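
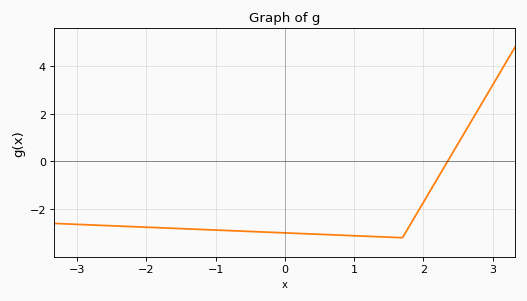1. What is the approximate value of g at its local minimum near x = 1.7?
-3.2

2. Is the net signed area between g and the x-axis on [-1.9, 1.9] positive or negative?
negative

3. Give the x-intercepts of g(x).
2.4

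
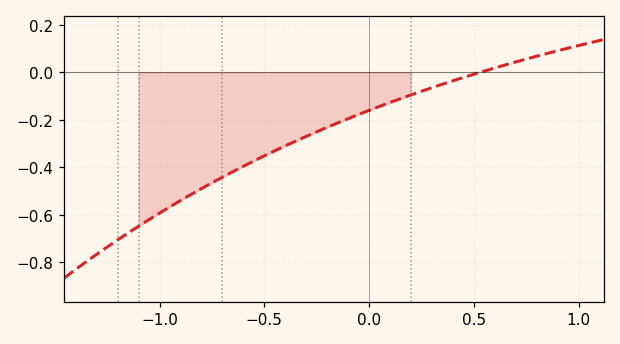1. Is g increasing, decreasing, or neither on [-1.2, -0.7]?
increasing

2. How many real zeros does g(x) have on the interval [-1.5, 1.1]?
1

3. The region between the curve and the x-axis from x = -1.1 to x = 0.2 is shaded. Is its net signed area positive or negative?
negative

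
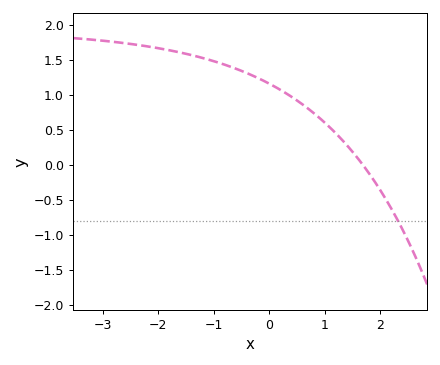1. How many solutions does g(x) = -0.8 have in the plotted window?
1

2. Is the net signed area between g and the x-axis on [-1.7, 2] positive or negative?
positive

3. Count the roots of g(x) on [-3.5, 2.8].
1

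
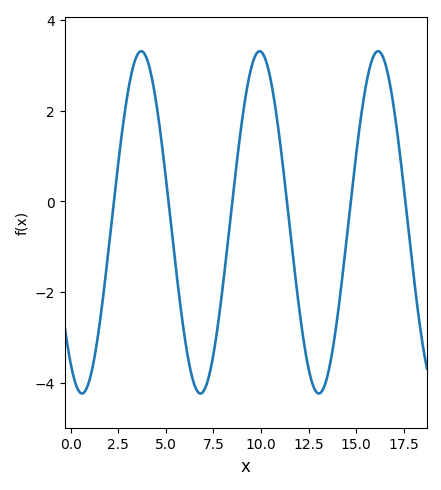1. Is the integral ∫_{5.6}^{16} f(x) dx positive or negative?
negative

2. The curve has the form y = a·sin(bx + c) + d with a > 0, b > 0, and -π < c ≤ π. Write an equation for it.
y = 3.77sin(1.01x - 2.17) - 0.46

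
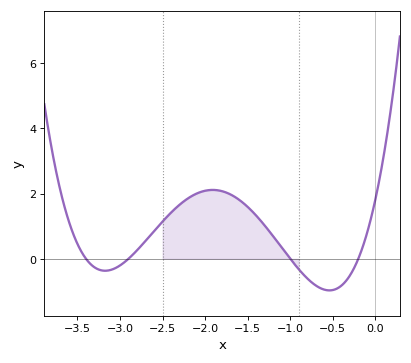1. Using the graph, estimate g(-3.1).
-0.4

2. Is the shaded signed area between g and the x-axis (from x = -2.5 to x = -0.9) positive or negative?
positive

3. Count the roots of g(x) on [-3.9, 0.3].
4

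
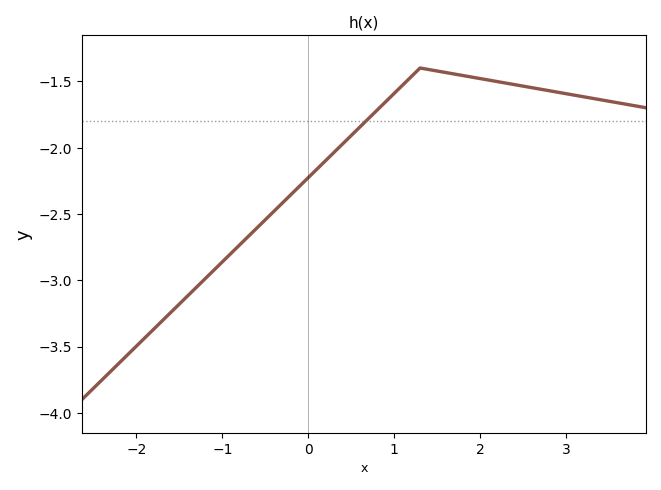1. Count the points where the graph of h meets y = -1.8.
1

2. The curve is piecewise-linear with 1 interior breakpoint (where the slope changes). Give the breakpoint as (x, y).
(1.3, -1.4)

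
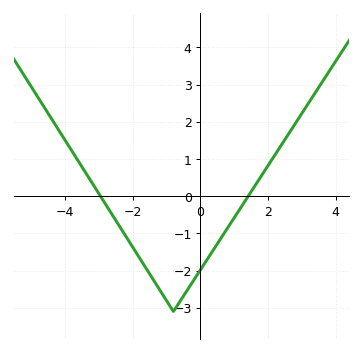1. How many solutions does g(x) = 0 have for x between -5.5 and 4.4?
2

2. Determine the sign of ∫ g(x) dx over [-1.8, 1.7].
negative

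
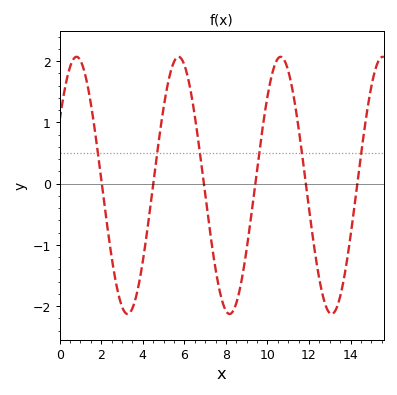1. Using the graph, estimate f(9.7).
0.7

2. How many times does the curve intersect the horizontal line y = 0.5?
6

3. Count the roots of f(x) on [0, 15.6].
6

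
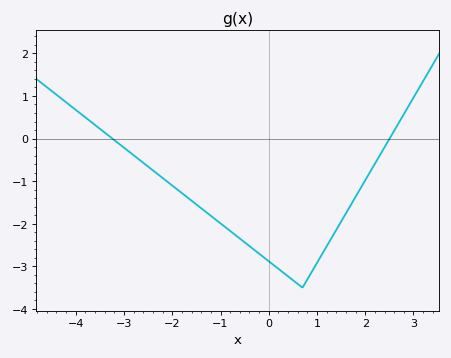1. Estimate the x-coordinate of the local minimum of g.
0.7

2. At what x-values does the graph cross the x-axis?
-3.24, 2.51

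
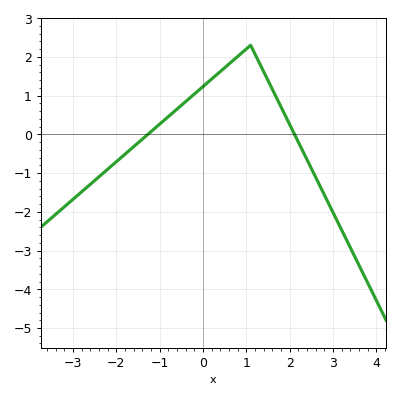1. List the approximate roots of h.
-1.2, 2.2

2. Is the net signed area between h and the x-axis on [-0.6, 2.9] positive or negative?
positive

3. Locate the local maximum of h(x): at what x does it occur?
1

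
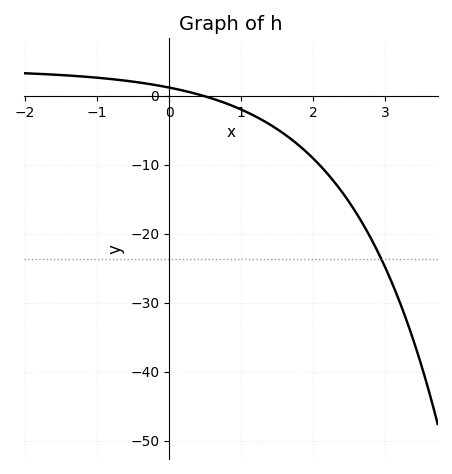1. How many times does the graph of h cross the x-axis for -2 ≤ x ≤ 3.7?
1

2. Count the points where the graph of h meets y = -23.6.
1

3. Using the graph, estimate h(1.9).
-8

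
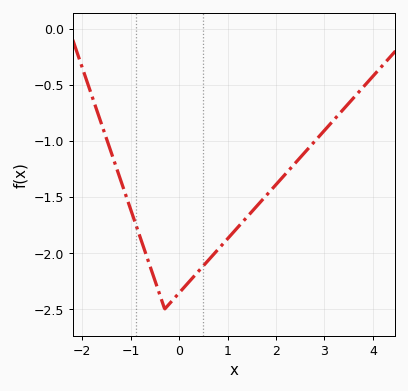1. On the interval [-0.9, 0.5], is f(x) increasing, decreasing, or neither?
neither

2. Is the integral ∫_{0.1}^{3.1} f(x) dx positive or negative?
negative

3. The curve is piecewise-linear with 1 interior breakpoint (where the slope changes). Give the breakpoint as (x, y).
(-0.3, -2.5)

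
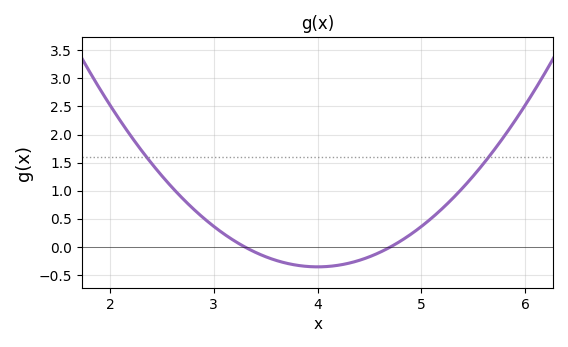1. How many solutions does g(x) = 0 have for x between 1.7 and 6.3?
2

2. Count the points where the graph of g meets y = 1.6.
2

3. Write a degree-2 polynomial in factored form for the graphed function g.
y = 0.72(x - 3.3)(x - 4.7)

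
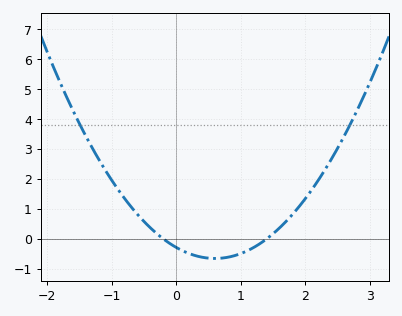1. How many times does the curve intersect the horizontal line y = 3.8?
2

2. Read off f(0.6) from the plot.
-0.7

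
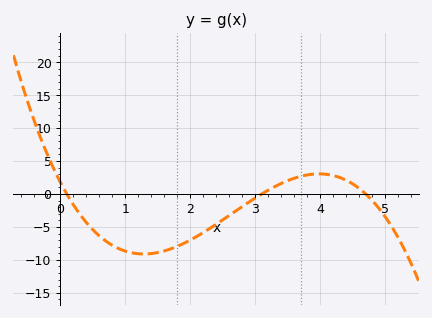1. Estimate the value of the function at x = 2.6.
-3.25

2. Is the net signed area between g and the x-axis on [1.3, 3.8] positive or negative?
negative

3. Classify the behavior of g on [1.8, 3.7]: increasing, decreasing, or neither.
increasing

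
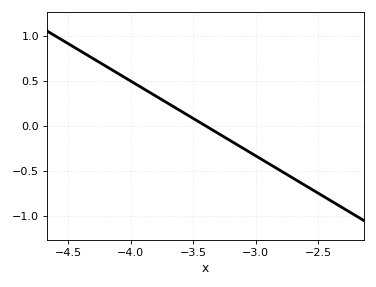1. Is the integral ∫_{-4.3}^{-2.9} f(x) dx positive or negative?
positive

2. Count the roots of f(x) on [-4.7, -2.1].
1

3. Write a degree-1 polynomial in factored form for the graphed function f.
y = -0.83(x + 3.4)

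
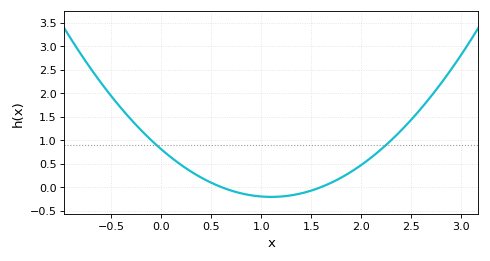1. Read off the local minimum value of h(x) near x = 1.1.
-0.2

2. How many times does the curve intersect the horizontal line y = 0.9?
2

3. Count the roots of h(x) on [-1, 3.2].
2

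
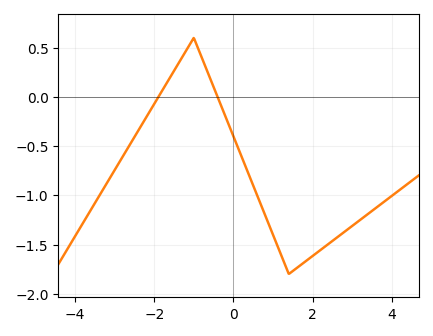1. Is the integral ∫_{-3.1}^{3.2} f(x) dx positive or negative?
negative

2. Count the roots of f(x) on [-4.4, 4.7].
2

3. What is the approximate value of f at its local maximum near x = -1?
0.6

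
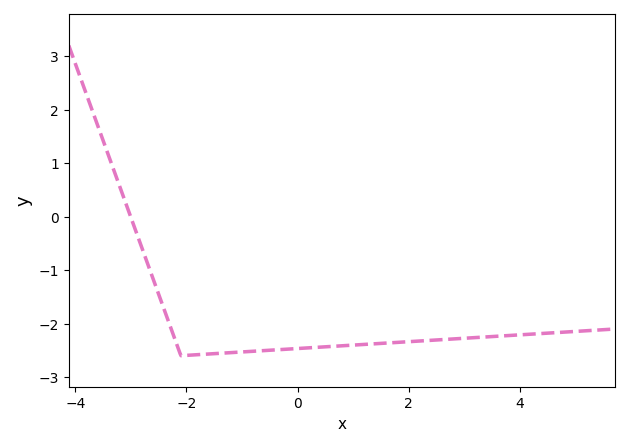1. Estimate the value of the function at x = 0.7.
-2.4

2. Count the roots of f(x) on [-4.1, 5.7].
1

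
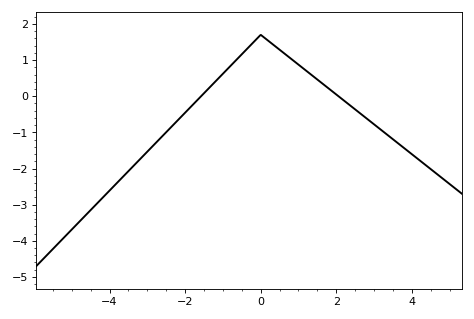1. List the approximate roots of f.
-1.58, 2.06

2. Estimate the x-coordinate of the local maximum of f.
-0.002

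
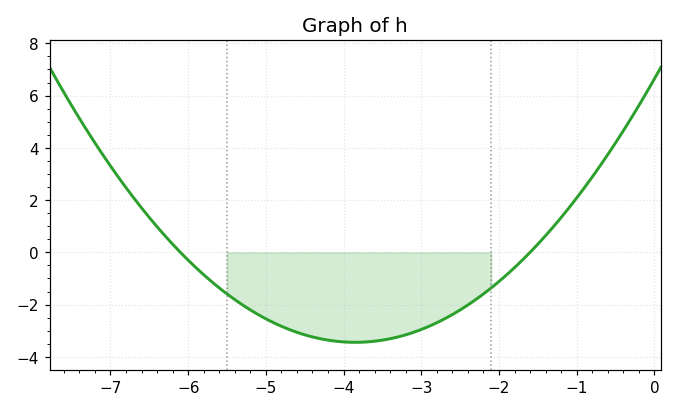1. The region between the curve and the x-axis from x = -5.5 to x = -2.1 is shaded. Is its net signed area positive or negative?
negative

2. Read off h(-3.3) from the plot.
-3.24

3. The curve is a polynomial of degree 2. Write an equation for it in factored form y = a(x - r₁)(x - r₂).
y = 0.68(x + 6.1)(x + 1.6)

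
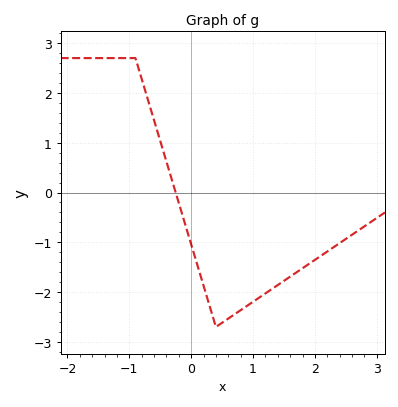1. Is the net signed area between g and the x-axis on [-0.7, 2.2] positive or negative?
negative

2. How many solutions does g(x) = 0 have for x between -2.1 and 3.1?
1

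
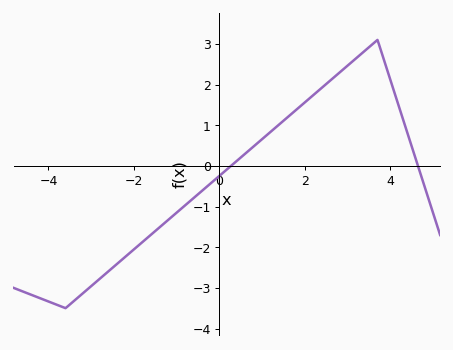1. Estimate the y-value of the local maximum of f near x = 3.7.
3.1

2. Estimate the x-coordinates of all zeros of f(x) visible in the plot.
0.271, 4.65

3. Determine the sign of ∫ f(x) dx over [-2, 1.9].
negative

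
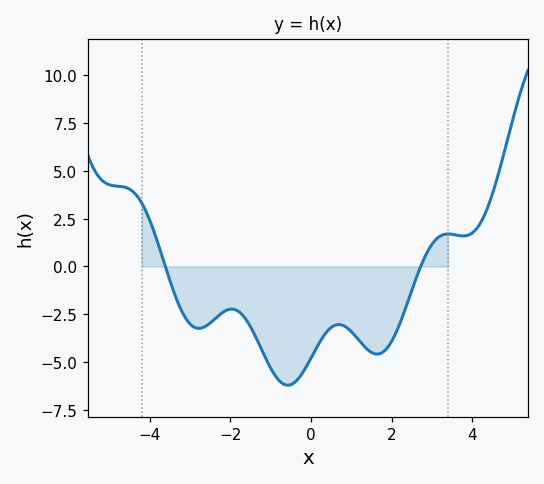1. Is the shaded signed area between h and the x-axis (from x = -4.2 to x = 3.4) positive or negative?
negative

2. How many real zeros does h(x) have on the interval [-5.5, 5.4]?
2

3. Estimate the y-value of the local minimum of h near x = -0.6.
-6.22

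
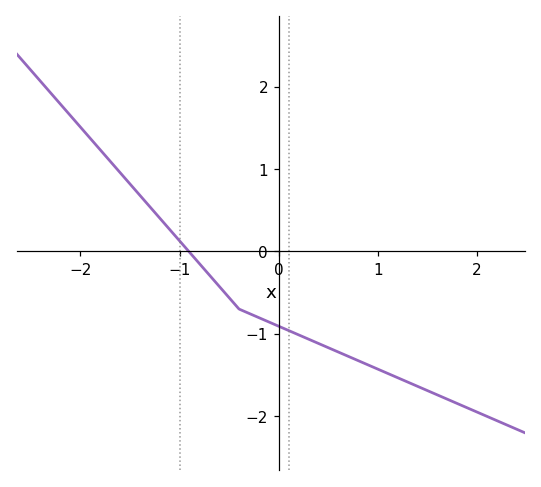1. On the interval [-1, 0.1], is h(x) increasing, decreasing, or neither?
decreasing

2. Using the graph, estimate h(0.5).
-1.2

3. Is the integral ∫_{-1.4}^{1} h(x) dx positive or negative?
negative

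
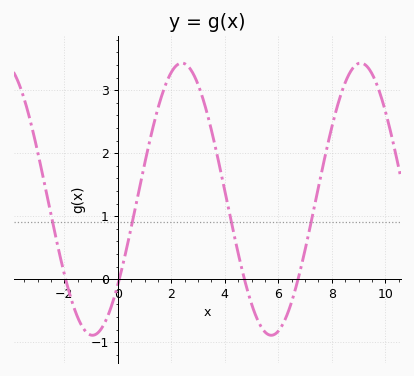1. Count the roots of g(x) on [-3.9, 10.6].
4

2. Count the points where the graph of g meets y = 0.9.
4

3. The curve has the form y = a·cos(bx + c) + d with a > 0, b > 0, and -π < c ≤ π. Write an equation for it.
y = 2.16cos(0.94x - 2.3) + 1.27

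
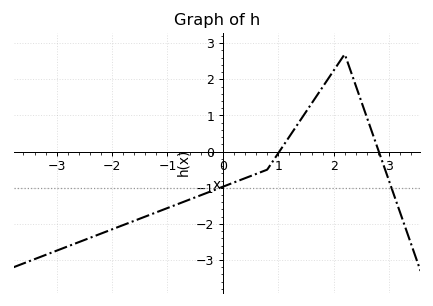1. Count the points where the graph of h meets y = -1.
2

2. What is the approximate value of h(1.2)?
0.414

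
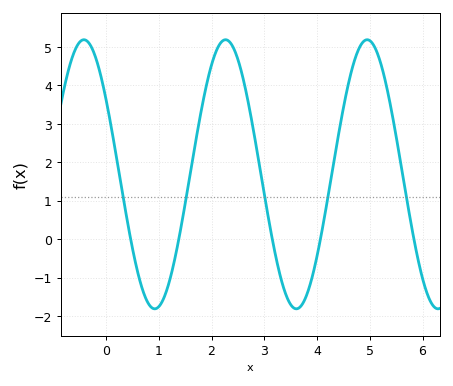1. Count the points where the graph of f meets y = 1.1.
5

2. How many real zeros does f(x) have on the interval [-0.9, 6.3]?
5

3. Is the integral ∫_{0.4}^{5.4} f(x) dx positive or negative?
positive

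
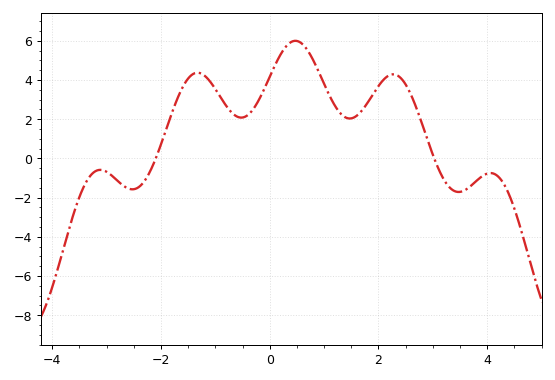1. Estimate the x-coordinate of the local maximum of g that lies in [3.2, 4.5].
4.06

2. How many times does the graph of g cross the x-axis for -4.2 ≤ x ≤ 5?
2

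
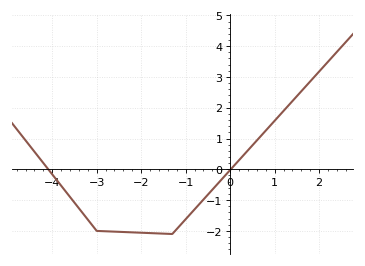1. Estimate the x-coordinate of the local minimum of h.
-1.4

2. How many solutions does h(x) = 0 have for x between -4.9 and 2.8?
2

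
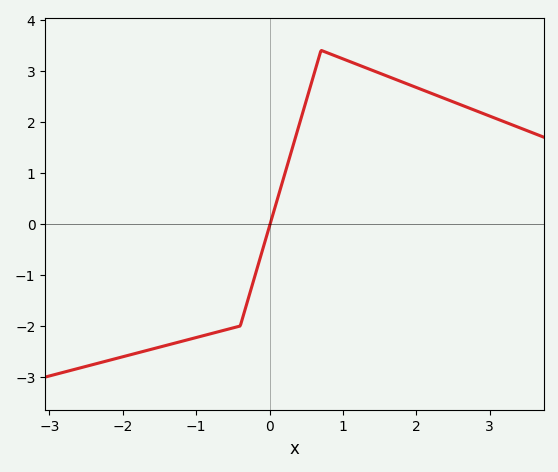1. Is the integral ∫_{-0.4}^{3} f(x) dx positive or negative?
positive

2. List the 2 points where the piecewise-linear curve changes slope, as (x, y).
(-0.4, -2); (0.7, 3.4)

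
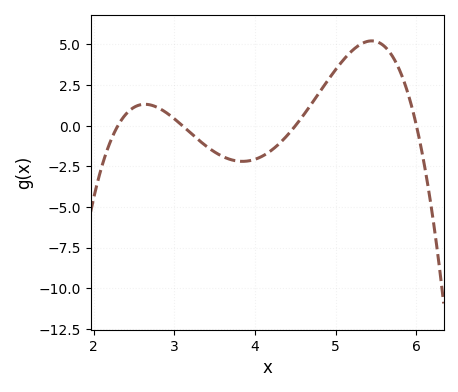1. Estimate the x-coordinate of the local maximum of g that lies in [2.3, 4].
2.63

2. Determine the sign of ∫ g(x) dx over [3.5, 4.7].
negative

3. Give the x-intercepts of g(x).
2.3, 3.1, 4.5, 6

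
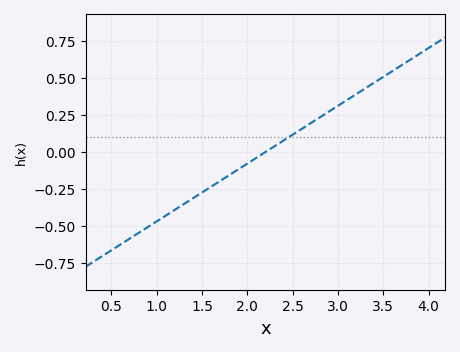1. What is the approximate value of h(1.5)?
-0.28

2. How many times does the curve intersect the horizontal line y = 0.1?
1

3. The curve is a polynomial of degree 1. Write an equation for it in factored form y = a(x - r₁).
y = 0.39(x - 2.2)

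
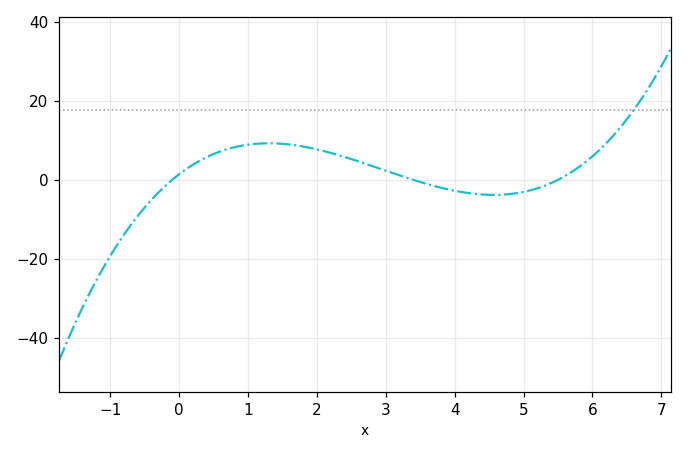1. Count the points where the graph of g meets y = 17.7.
1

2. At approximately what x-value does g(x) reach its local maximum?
1.4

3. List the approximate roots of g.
-0.2, 3.4, 5.6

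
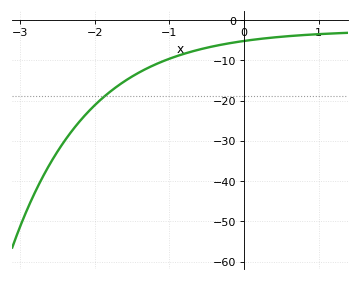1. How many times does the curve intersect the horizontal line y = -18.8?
1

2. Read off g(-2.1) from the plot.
-23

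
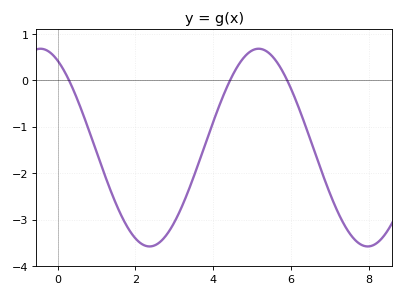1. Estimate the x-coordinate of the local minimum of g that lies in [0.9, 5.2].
2.37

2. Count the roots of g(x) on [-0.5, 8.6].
3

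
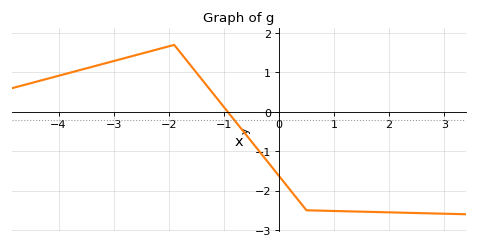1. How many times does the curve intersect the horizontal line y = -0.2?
1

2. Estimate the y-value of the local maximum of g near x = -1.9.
1.7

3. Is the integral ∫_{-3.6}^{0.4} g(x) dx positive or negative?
positive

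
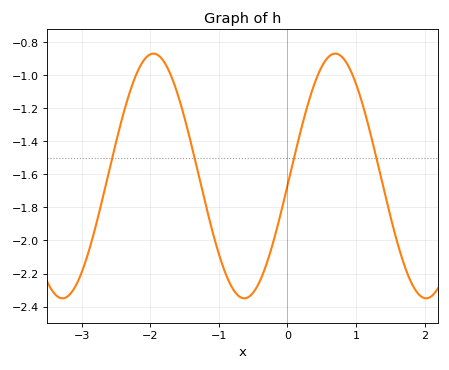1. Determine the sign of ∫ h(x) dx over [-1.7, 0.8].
negative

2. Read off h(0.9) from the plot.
-0.96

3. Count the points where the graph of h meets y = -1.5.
4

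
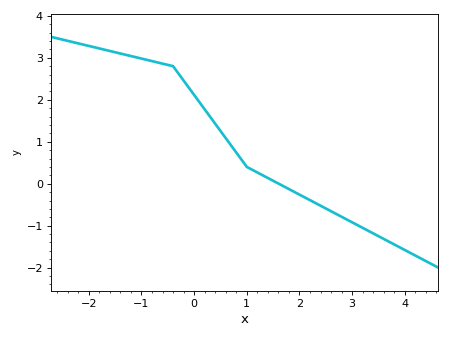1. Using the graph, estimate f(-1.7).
3.19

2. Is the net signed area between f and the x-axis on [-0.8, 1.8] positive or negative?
positive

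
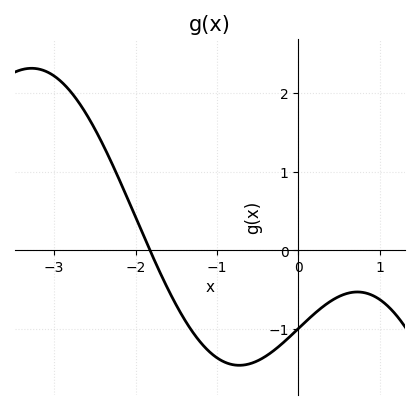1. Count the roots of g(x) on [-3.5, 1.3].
1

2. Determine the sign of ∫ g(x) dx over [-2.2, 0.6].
negative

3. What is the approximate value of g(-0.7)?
-1.46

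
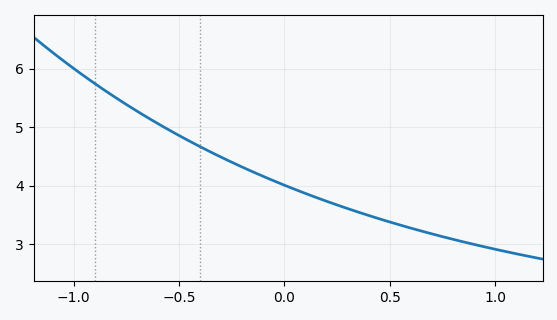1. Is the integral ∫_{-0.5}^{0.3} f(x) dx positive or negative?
positive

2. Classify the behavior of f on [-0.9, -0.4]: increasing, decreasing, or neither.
decreasing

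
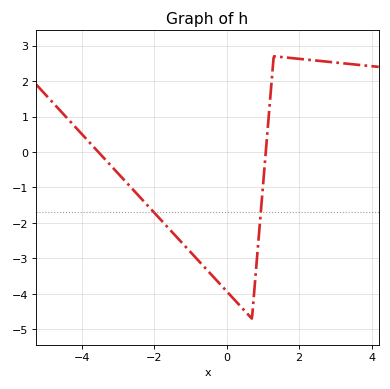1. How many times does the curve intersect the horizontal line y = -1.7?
2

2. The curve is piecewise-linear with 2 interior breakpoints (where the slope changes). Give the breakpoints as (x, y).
(0.7, -4.7); (1.3, 2.7)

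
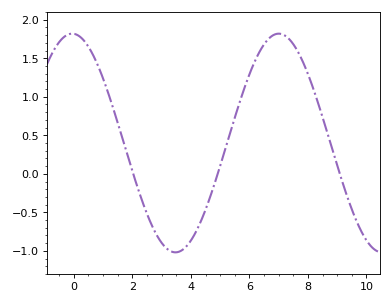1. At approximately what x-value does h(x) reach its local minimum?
3.48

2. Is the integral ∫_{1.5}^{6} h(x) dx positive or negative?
negative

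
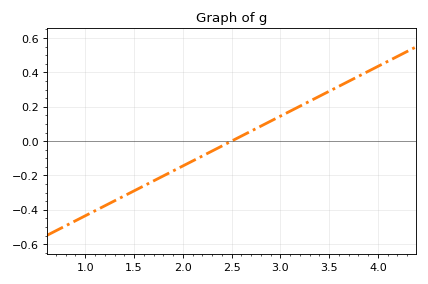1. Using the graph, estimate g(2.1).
-0.12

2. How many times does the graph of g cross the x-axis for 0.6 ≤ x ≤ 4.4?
1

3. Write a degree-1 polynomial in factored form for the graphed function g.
y = 0.29(x - 2.5)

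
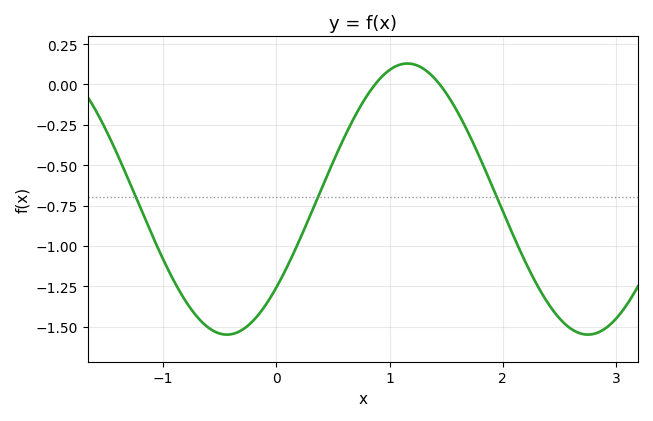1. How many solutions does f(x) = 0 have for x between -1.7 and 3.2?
2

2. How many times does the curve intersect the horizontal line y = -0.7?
3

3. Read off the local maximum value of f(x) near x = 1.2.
0.13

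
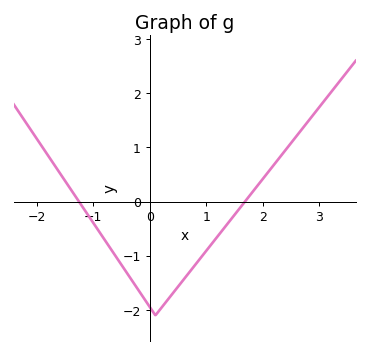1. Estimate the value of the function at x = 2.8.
1.48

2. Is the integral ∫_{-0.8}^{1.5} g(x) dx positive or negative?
negative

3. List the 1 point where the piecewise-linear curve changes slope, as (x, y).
(0.1, -2.1)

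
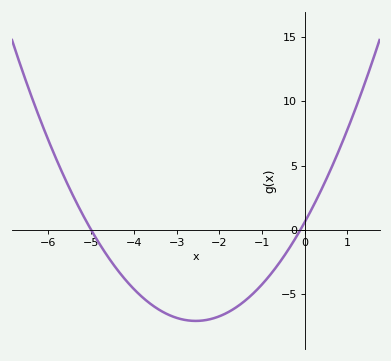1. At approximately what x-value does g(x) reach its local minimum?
-2.55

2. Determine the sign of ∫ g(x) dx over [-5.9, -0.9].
negative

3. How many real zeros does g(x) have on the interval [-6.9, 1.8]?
2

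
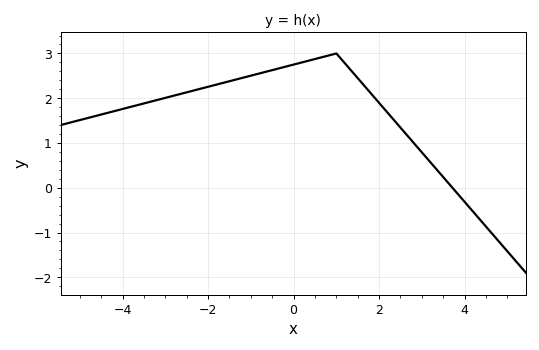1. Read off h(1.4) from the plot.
2.56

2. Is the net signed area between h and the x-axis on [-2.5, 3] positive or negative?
positive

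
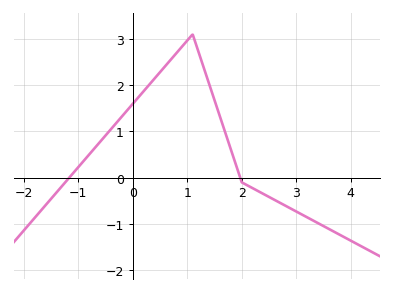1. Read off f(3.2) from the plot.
-0.9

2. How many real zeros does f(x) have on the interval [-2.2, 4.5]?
2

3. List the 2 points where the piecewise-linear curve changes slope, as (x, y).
(1.1, 3.1); (2, -0.1)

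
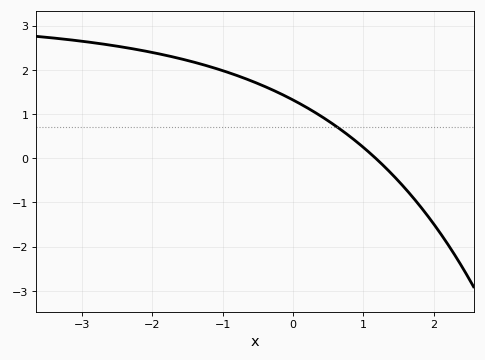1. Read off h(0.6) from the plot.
0.739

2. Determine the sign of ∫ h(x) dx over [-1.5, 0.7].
positive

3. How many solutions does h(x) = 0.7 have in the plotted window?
1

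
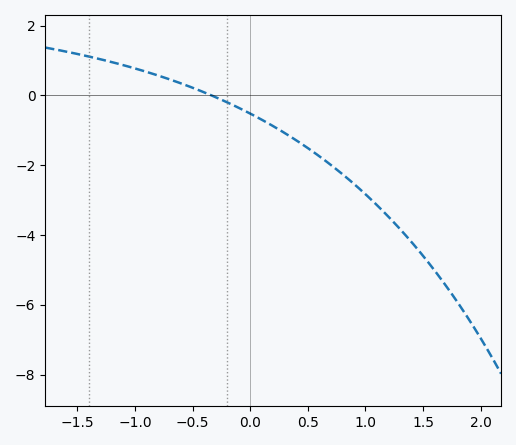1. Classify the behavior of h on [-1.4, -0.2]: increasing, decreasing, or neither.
decreasing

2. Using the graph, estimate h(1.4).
-4.2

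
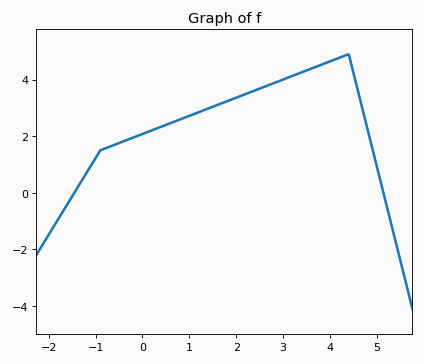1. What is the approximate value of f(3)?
4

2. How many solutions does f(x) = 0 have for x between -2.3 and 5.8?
2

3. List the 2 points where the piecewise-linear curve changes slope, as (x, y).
(-0.9, 1.5); (4.4, 4.9)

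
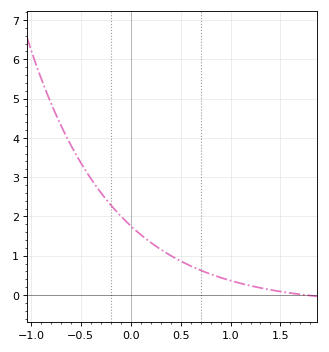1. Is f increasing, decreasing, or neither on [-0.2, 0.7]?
decreasing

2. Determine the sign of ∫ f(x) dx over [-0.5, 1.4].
positive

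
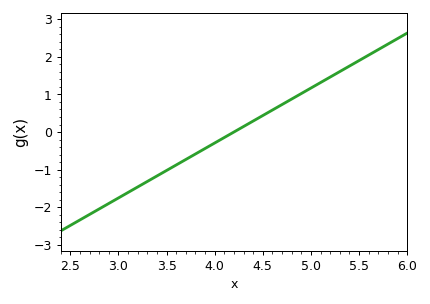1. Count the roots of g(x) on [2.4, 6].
1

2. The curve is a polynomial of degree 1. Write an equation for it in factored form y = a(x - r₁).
y = 1.46(x - 4.2)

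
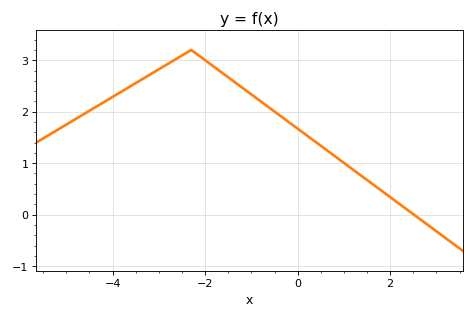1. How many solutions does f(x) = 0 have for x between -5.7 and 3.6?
1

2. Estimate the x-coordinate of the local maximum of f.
-2.3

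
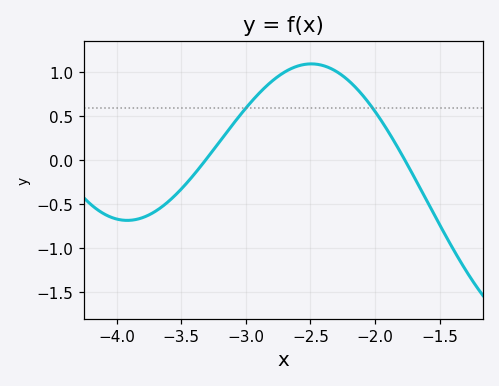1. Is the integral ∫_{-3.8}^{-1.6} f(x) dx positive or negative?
positive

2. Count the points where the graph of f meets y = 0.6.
2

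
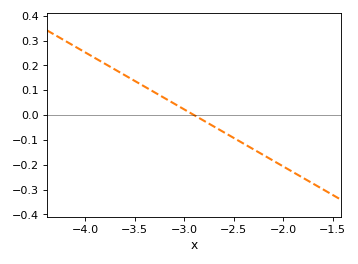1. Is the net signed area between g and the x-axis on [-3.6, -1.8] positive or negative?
negative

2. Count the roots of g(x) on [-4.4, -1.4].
1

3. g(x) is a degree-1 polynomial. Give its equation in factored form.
y = -0.23(x + 2.9)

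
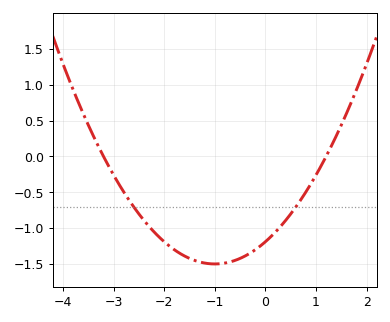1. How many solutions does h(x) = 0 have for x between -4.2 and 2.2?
2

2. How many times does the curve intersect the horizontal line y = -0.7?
2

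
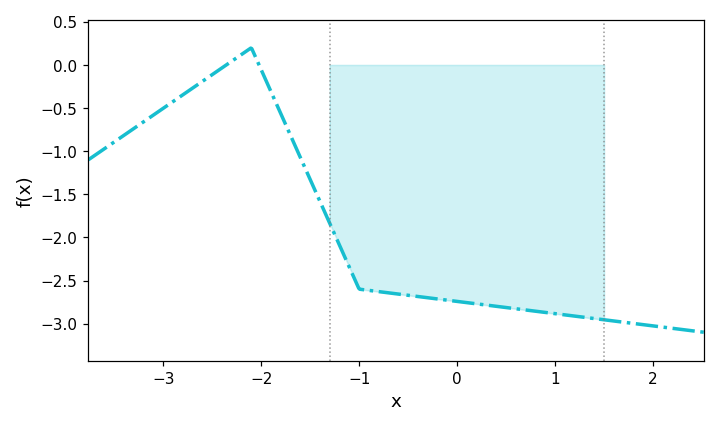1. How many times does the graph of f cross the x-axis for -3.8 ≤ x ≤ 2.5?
2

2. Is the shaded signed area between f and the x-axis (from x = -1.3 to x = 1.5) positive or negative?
negative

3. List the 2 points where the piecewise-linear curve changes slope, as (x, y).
(-2.1, 0.2); (-1, -2.6)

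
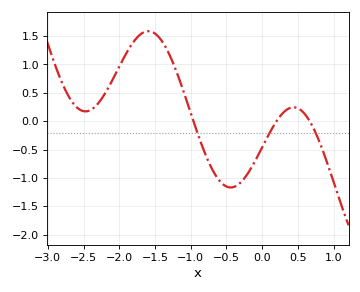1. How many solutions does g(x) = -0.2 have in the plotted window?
3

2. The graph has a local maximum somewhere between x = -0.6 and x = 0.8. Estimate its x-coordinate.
0.4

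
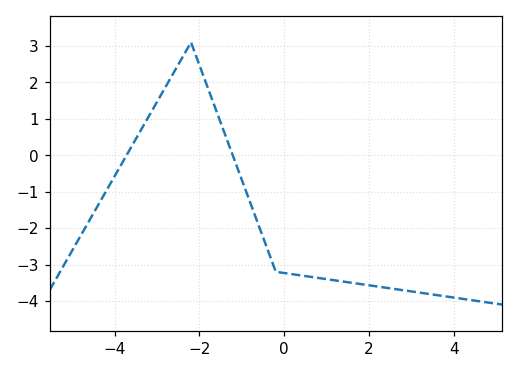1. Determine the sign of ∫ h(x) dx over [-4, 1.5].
negative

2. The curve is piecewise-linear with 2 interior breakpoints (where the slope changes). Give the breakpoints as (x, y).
(-2.2, 3.1); (-0.2, -3.2)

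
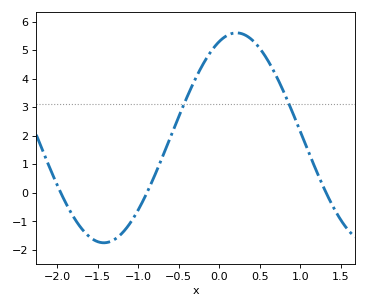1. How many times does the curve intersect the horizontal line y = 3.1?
2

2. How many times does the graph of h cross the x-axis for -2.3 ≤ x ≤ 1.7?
3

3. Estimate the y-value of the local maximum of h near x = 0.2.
5.61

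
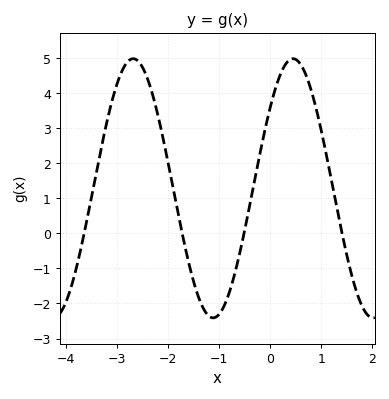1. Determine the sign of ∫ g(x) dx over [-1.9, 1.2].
positive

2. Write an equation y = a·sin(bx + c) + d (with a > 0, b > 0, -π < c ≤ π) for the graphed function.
y = 3.7sin(2.01x + 0.67) + 1.29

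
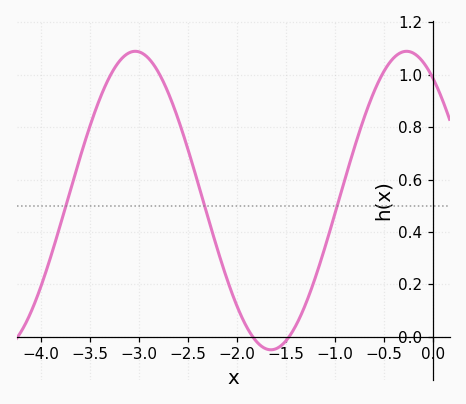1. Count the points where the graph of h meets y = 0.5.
3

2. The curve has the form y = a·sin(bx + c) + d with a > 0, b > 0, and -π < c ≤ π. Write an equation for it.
y = 0.57sin(2.27x + 2.19) + 0.52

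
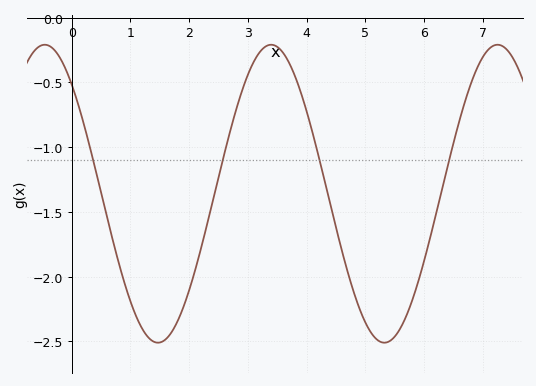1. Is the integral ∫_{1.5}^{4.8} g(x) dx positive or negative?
negative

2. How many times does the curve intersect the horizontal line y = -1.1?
4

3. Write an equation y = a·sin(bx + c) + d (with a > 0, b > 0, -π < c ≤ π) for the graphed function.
y = 1.15sin(1.63x + 2.32) - 1.36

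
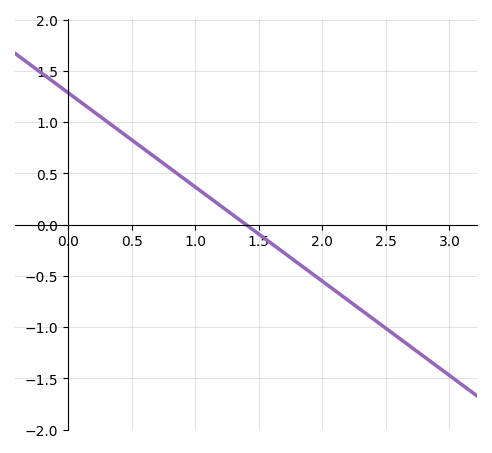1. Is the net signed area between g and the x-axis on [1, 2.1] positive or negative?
negative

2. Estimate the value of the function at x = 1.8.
-0.35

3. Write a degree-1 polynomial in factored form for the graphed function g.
y = -0.92(x - 1.4)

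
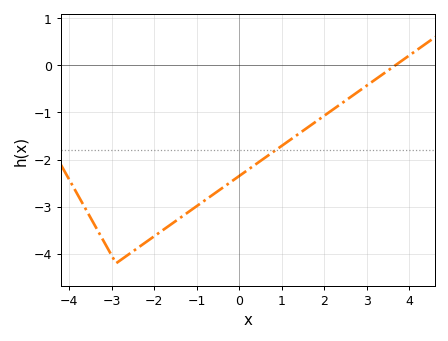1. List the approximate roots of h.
3.67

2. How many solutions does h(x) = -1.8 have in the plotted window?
1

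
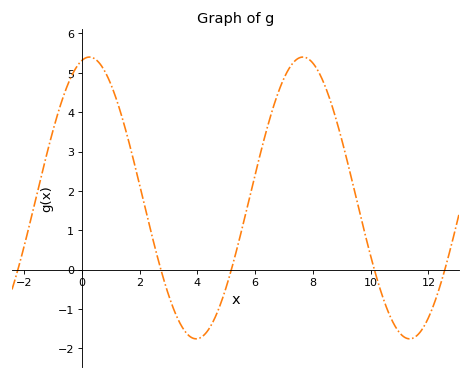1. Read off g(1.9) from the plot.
2.45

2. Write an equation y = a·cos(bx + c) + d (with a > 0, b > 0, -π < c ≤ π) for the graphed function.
y = 3.58cos(0.85x - 0.22) + 1.82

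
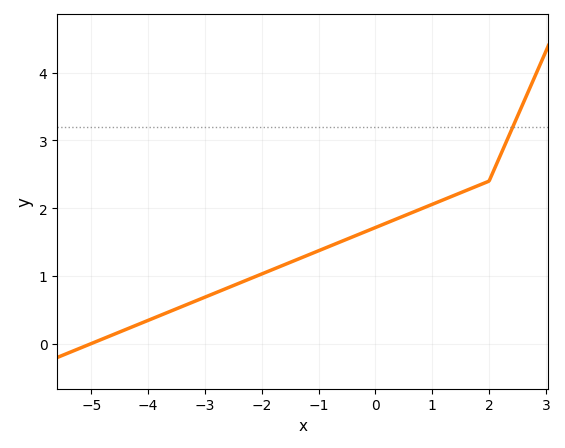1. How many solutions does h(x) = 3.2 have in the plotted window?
1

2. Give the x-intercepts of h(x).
-5.02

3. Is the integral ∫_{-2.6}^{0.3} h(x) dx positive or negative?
positive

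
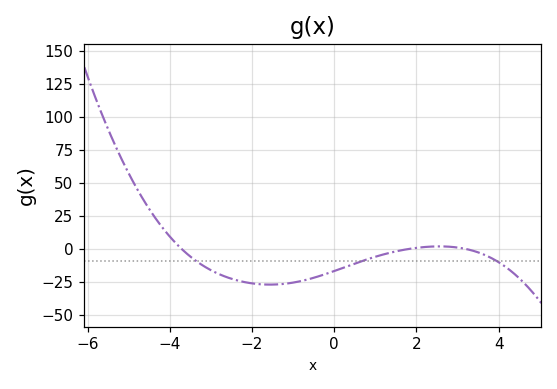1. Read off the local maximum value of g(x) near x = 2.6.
1.85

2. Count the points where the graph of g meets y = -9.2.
3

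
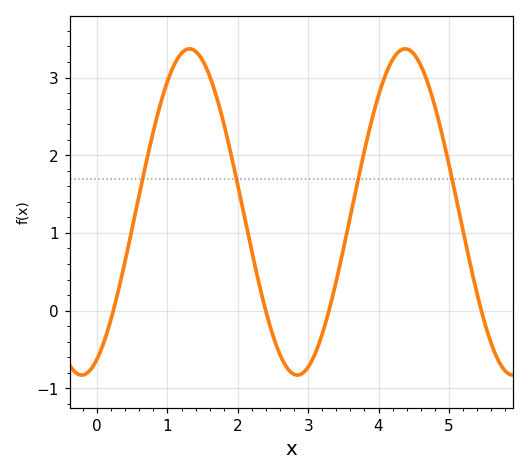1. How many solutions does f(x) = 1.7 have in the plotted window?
4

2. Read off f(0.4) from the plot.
0.6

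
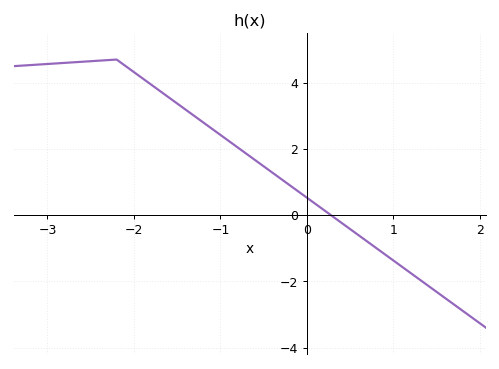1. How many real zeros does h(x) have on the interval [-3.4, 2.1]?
1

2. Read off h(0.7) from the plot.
-0.804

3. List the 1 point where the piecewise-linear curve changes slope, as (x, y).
(-2.2, 4.7)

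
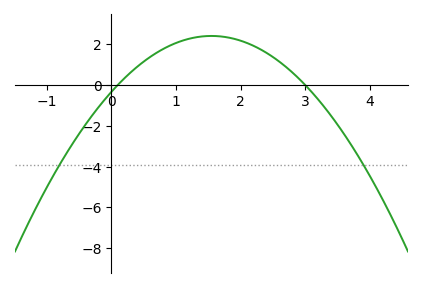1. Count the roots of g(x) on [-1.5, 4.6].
2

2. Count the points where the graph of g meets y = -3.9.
2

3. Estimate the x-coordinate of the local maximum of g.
1.5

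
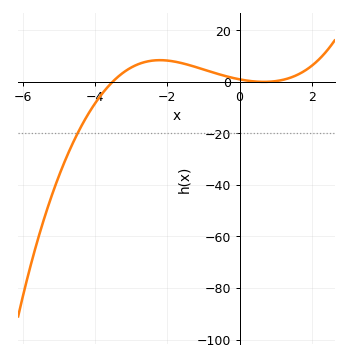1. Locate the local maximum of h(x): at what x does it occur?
-2.2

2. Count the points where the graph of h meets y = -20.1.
1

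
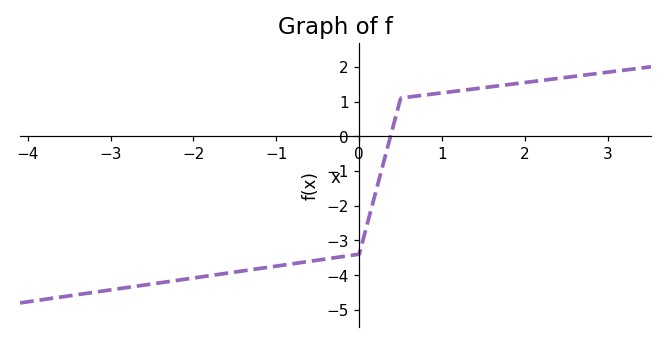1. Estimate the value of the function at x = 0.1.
-2.5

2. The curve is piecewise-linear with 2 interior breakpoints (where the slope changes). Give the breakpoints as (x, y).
(0, -3.4); (0.5, 1.1)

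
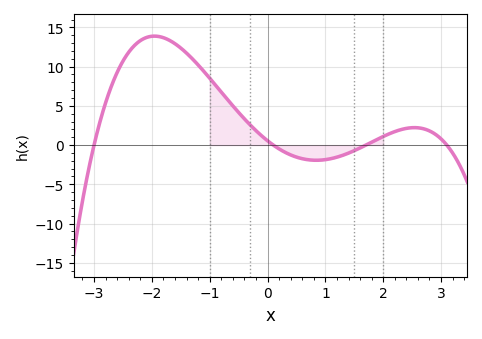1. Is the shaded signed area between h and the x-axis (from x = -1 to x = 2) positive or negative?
positive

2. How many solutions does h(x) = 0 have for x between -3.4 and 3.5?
4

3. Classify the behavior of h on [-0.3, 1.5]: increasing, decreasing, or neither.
neither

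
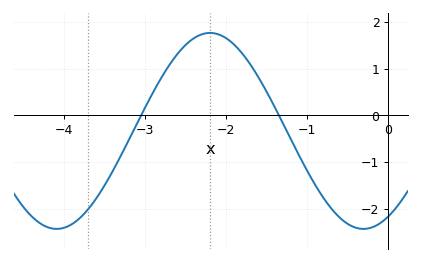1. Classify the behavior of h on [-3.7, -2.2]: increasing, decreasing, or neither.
increasing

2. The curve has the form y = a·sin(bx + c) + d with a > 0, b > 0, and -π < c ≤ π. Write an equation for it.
y = 2.09sin(1.66x - 1.06) - 0.33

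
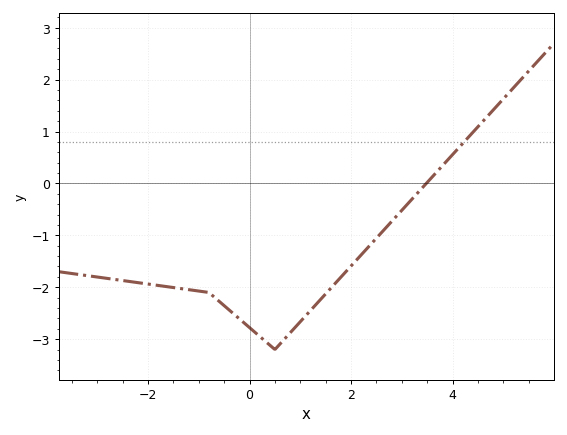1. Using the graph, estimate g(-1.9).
-1.95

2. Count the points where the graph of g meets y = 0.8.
1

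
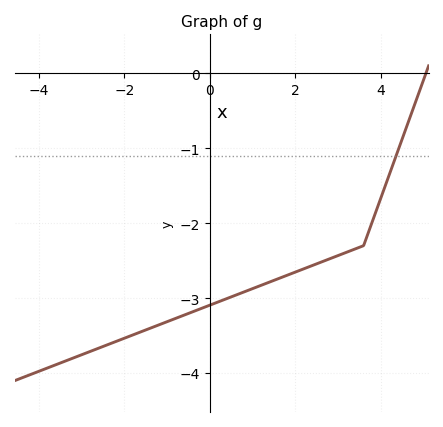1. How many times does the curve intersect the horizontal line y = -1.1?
1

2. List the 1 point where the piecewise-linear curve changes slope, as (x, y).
(3.6, -2.3)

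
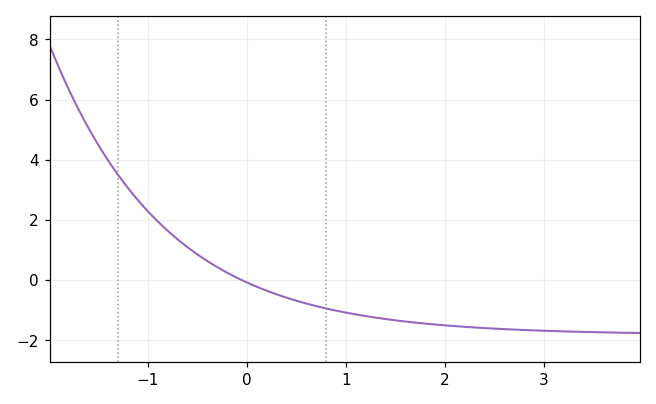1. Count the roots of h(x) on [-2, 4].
1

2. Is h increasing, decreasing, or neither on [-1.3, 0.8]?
decreasing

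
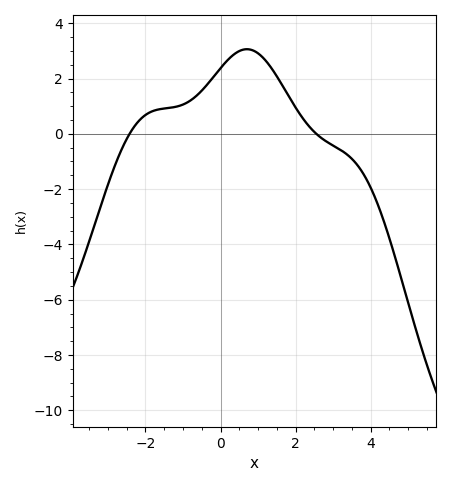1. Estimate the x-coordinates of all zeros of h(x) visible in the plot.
-2.4, 2.6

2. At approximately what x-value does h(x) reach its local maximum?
0.8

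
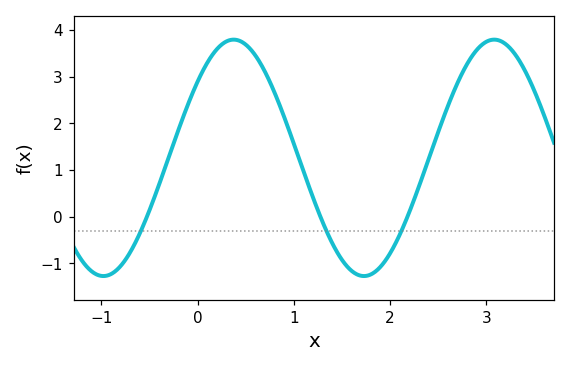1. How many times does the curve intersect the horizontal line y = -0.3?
3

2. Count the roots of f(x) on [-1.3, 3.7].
3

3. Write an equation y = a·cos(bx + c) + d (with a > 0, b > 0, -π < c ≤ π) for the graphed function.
y = 2.53cos(2.3x - 0.87) + 1.26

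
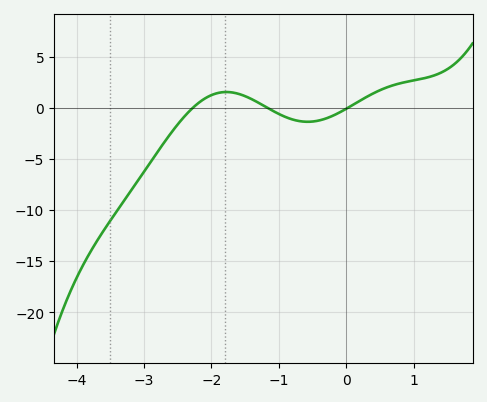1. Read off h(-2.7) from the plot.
-3.5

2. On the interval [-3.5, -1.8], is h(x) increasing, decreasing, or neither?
increasing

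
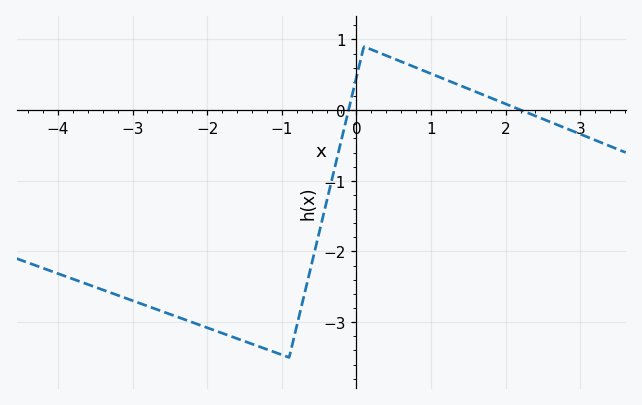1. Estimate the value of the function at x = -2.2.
-3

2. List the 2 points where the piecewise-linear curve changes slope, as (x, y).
(-0.9, -3.5); (0.1, 0.9)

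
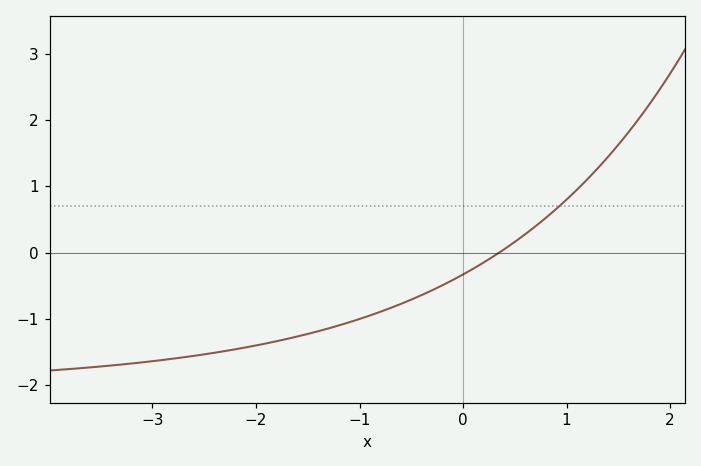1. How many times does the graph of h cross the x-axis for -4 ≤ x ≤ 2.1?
1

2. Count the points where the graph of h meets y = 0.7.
1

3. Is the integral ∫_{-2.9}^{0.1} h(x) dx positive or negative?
negative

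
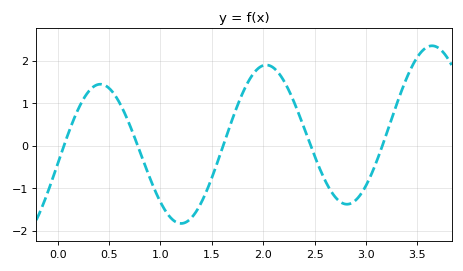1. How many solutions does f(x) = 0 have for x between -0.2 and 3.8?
5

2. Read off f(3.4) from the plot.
1.6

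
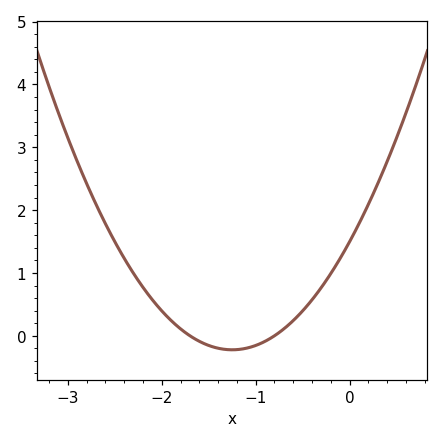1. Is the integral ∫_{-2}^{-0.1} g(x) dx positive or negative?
positive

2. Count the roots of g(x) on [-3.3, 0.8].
2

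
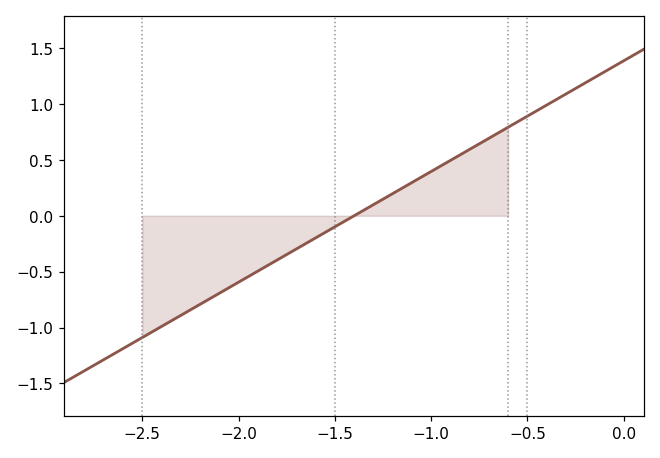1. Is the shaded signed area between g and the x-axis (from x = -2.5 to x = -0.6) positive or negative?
negative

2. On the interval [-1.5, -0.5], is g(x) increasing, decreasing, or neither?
increasing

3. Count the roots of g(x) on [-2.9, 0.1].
1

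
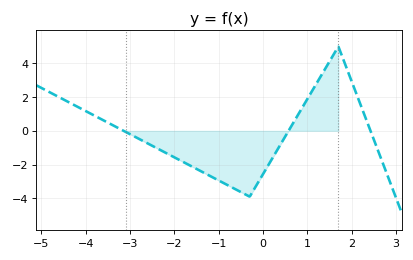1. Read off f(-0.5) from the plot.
-3.6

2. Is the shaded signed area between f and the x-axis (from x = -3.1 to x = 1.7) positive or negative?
negative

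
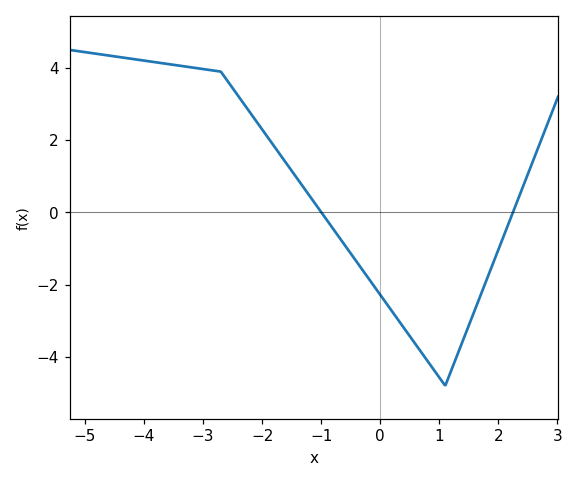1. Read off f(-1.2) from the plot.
0.466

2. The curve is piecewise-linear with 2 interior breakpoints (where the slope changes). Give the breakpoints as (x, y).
(-2.7, 3.9); (1.1, -4.8)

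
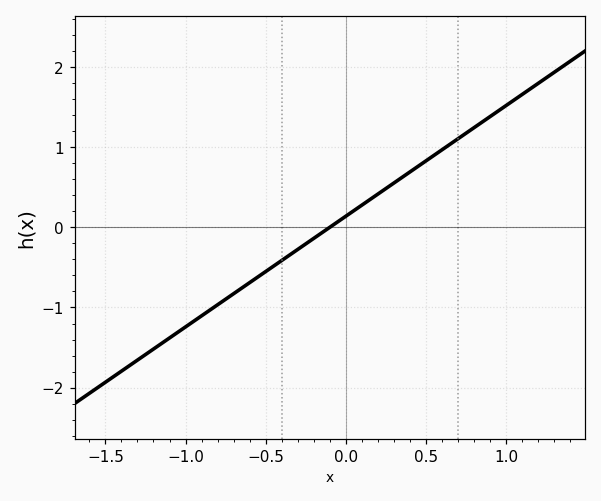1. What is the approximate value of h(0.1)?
0.276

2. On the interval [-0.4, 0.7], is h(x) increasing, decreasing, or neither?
increasing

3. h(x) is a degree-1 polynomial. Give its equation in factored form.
y = 1.38(x + 0.1)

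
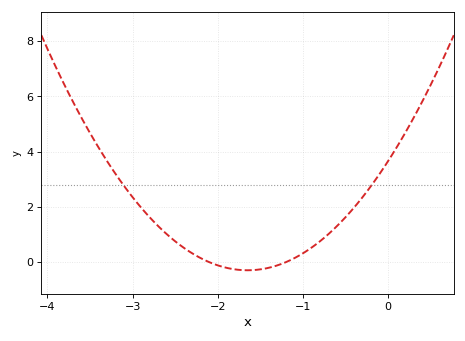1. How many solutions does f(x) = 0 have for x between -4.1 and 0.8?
2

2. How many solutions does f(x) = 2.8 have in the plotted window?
2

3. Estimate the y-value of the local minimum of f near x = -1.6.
-0.294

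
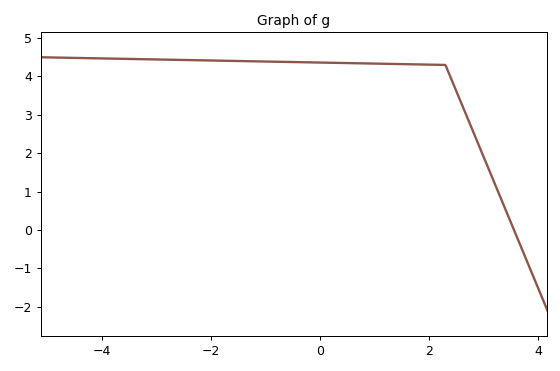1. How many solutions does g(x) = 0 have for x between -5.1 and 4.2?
1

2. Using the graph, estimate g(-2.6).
4.43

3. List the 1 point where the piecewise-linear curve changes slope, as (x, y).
(2.3, 4.3)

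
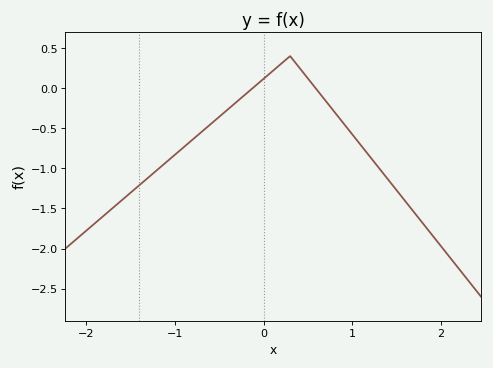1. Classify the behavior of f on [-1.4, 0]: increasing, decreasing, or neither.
increasing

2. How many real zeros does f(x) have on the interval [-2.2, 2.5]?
2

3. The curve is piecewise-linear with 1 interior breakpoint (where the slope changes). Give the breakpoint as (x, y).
(0.3, 0.4)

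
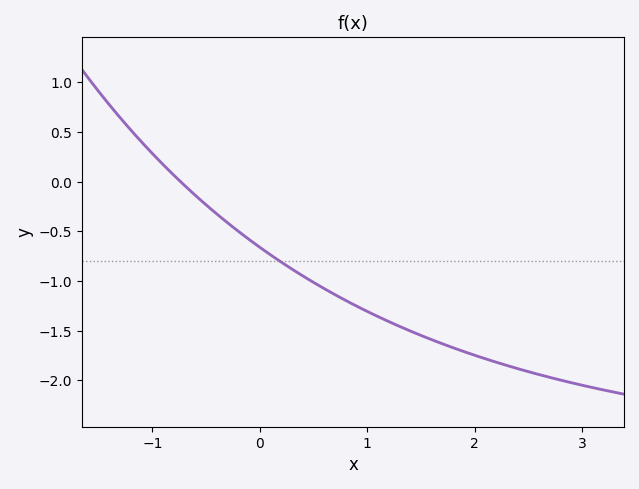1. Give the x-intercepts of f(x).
-0.738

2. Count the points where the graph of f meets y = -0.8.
1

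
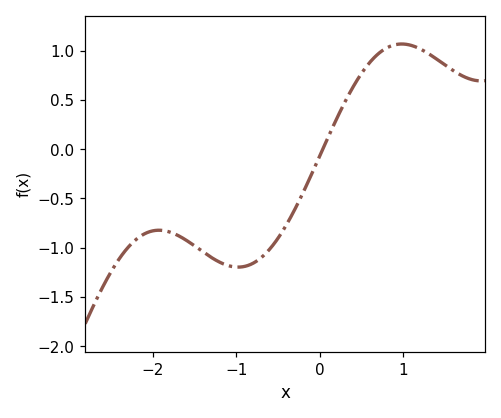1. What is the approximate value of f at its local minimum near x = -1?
-1.2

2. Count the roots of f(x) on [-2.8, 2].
1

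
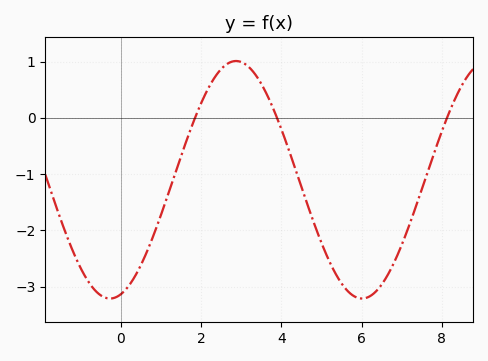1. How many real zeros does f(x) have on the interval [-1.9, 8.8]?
3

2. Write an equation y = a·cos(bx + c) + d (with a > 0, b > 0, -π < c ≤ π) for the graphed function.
y = 2.11cos(1x - 2.9) - 1.1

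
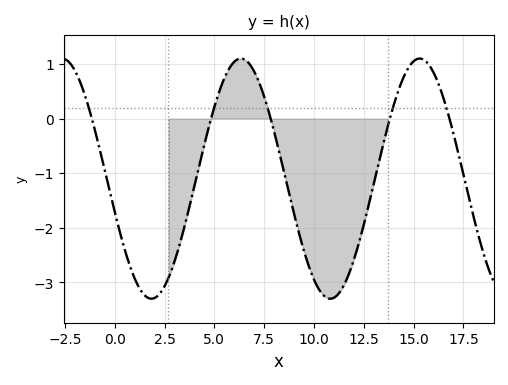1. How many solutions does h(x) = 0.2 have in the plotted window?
5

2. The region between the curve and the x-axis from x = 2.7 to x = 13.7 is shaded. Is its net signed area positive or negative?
negative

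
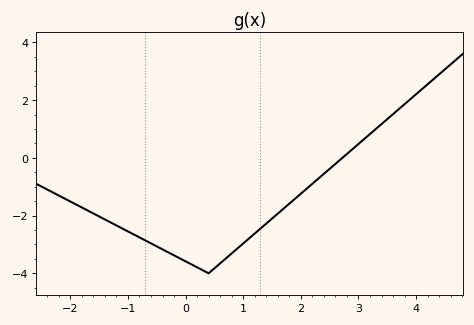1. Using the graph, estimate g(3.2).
0.8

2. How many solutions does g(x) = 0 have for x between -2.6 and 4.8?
1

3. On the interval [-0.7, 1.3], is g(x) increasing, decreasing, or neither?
neither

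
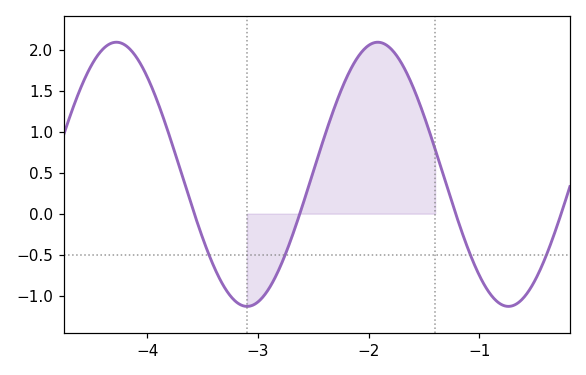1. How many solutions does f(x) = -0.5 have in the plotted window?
4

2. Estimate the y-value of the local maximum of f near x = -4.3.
2.1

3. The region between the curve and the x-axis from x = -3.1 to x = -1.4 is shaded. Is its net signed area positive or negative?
positive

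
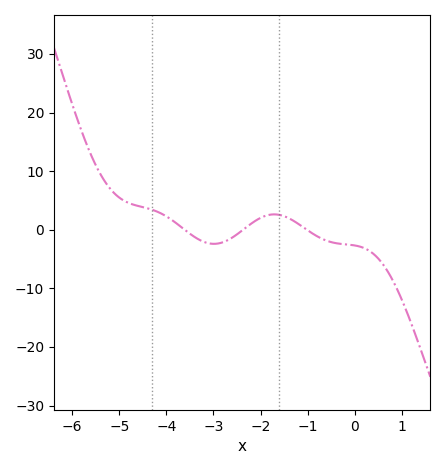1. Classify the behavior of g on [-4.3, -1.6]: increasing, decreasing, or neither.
neither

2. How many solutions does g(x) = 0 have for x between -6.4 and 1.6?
3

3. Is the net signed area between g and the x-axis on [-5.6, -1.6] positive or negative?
positive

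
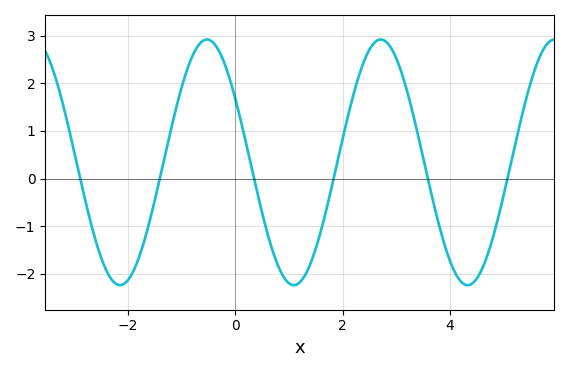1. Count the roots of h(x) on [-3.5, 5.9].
6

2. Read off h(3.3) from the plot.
1.4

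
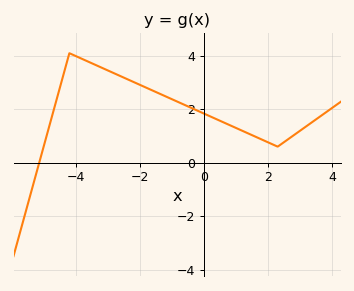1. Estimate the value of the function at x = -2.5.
3.2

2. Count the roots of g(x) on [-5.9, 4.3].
1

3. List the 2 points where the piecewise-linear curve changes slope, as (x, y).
(-4.2, 4.1); (2.3, 0.6)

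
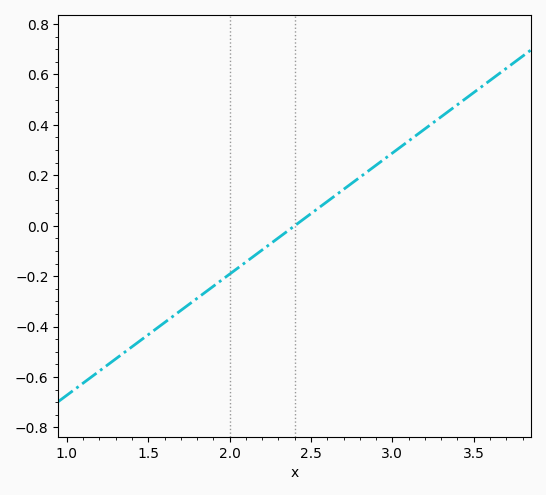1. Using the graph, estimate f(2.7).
0.144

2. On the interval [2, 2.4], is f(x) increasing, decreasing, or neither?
increasing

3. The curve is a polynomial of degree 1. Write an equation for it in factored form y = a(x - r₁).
y = 0.48(x - 2.4)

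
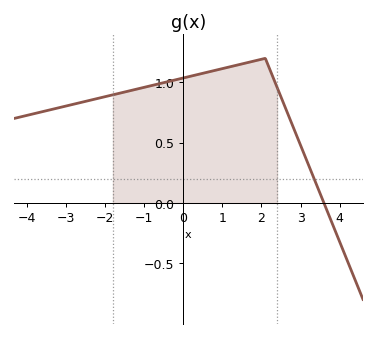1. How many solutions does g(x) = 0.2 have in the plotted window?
1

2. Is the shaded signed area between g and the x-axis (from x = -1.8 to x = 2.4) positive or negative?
positive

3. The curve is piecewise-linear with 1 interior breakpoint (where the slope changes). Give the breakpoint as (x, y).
(2.1, 1.2)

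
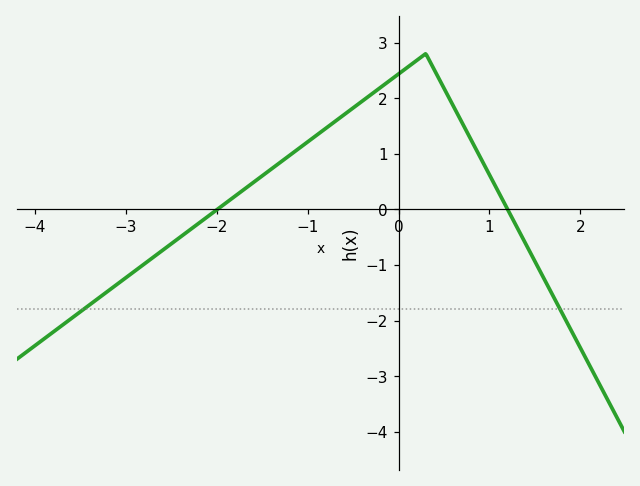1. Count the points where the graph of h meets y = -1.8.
2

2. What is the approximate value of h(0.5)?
2.18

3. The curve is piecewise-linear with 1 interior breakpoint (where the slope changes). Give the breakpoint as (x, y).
(0.3, 2.8)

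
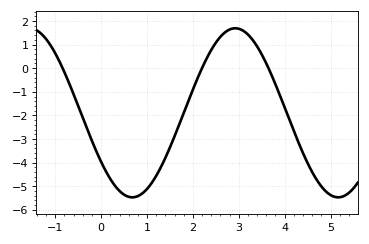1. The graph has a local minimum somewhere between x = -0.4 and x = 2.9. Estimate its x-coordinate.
0.7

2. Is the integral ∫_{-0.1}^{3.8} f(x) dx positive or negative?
negative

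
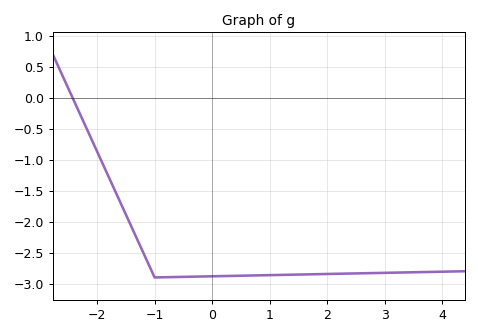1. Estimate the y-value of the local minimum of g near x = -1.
-2.9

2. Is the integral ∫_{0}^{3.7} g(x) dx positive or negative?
negative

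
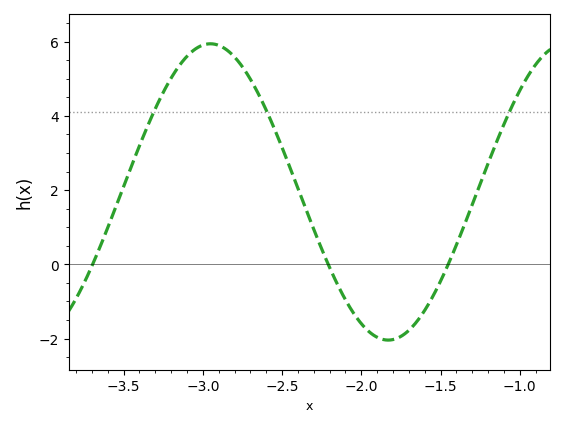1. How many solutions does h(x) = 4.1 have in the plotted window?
3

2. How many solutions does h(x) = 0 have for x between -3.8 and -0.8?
3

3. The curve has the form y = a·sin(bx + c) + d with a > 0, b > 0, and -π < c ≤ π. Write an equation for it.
y = 3.99sin(2.8x - 2.73) + 1.95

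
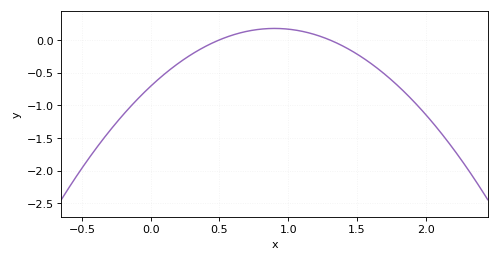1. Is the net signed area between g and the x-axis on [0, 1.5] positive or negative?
negative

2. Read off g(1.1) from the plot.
0.15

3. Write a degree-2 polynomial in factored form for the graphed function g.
y = -1.09(x - 0.5)(x - 1.3)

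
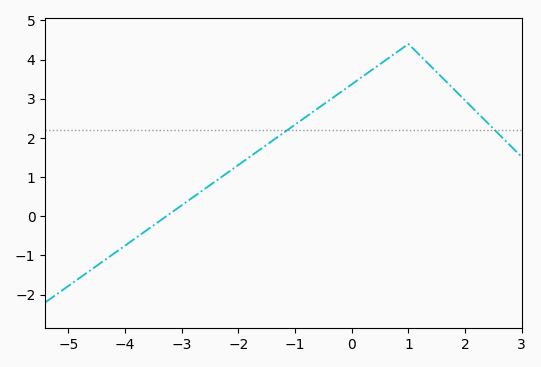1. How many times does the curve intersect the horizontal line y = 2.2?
2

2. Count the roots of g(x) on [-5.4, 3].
1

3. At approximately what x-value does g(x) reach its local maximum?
1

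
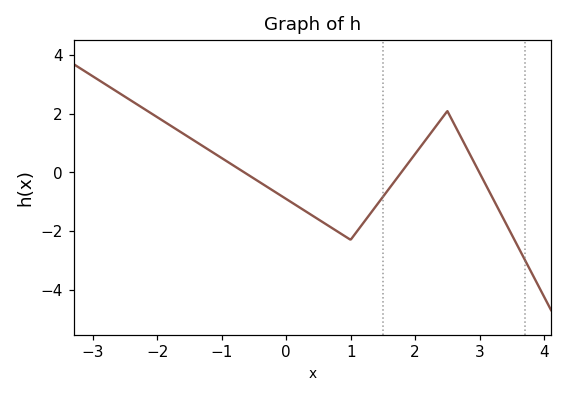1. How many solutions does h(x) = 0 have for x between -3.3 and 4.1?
3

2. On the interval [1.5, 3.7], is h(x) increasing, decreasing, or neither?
neither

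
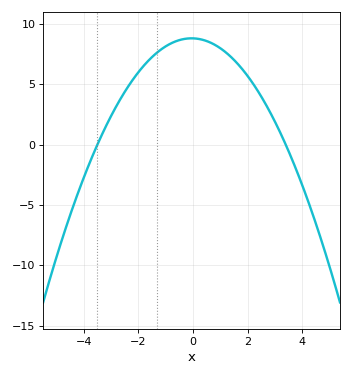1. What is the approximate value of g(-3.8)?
-1.5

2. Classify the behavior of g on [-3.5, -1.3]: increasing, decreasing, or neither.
increasing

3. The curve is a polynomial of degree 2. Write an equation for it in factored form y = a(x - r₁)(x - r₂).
y = -0.74(x + 3.5)(x - 3.4)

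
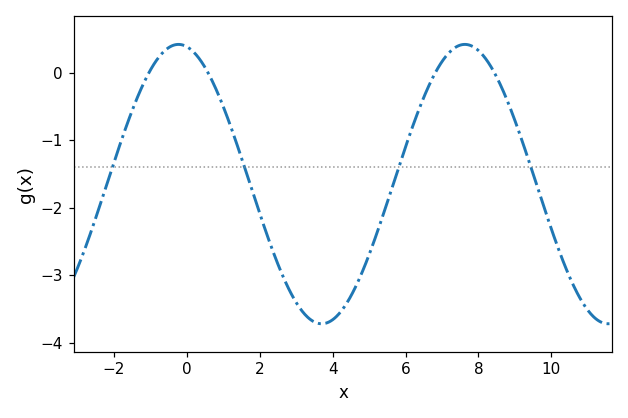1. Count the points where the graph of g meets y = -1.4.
4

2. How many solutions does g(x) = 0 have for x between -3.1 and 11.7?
4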